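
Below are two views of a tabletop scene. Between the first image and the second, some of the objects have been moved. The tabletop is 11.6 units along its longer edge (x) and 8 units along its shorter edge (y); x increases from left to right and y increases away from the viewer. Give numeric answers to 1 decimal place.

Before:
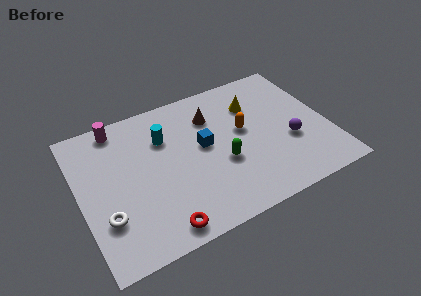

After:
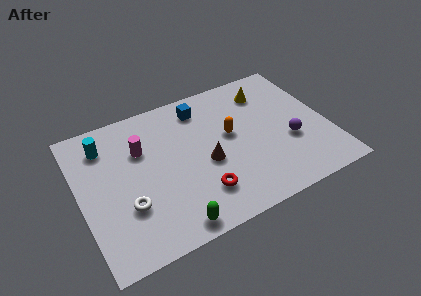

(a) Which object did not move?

the purple sphere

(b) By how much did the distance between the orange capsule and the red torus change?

-2.5

The distance was about 5.7 in the first image and 3.2 in the second, so they moved 2.5 units closer together.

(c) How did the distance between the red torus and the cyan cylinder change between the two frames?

+1.1

They were about 4.8 units apart before and 5.9 after — 1.1 units further apart.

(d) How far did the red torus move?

2.2

The red torus was near (3.3, 0.9) before and (5.3, 1.9) after, so it travelled √(2.0² + 1.0²) ≈ 2.2 units.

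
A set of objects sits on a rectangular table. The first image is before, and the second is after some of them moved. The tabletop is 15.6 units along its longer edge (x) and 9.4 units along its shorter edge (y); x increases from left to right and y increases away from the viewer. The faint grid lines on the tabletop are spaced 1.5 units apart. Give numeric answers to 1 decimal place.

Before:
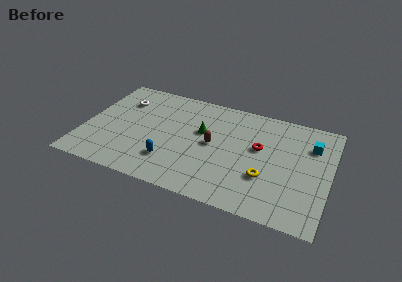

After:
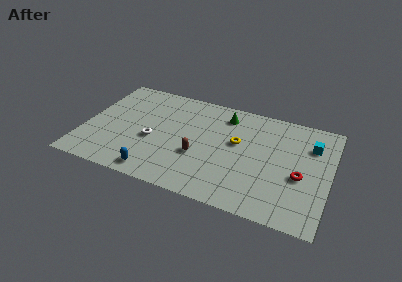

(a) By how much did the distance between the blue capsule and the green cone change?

+3.9

The distance was about 3.7 in the first image and 7.6 in the second, so they moved 3.9 units further apart.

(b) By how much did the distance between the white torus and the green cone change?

+0.3

Before: roughly 5.4 units apart; after: 5.7. That's 0.3 units further apart.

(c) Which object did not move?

the cyan cube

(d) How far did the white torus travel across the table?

3.8

The white torus was near (2.1, 6.9) before and (4.4, 3.9) after, so it travelled √(2.3² + 3.0²) ≈ 3.8 units.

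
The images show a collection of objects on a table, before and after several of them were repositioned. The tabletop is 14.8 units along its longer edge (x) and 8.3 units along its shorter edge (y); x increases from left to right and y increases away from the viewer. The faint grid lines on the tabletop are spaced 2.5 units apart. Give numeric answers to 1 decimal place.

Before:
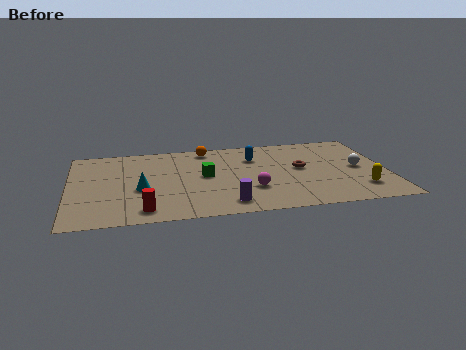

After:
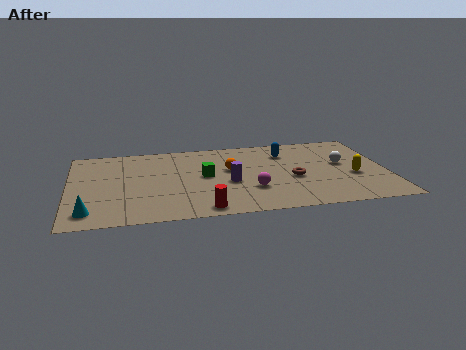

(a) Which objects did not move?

the magenta sphere and the green cube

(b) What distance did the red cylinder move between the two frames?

2.7

From (3.4, 1.2) to (6.1, 0.9), the red cylinder covered √(2.7² + 0.3²) ≈ 2.7 units.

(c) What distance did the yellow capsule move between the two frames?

1.4

From (13.4, 1.9) to (13.2, 3.3), the yellow capsule covered √(0.2² + 1.4²) ≈ 1.4 units.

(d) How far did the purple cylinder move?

2.2

The purple cylinder was near (7.2, 1.3) before and (7.4, 3.5) after, so it travelled √(0.2² + 2.2²) ≈ 2.2 units.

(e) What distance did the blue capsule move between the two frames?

1.5

From (8.7, 6.0) to (10.2, 6.3), the blue capsule covered √(1.5² + 0.3²) ≈ 1.5 units.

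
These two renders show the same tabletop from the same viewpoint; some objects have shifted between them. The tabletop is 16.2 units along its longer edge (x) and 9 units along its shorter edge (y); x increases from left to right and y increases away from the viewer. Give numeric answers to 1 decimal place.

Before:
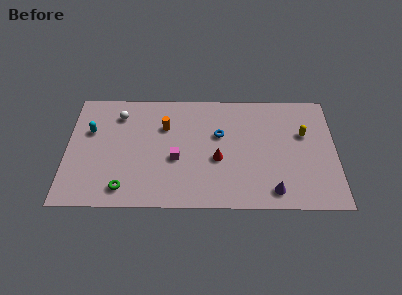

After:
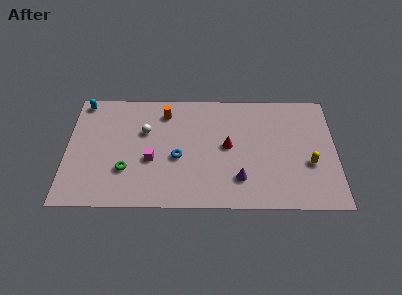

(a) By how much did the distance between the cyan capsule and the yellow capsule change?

+1.6

Before: roughly 12.9 units apart; after: 14.5. That's 1.6 units further apart.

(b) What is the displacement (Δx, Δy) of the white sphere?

(1.6, -1.3)

The white sphere was at about (3.1, 7.1) and moved to about (4.7, 5.8).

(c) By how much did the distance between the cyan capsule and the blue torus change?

-0.6

The distance was about 7.8 in the first image and 7.2 in the second, so they moved 0.6 units closer together.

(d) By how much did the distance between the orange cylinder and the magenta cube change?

+1.2

Before: roughly 2.6 units apart; after: 3.8. That's 1.2 units further apart.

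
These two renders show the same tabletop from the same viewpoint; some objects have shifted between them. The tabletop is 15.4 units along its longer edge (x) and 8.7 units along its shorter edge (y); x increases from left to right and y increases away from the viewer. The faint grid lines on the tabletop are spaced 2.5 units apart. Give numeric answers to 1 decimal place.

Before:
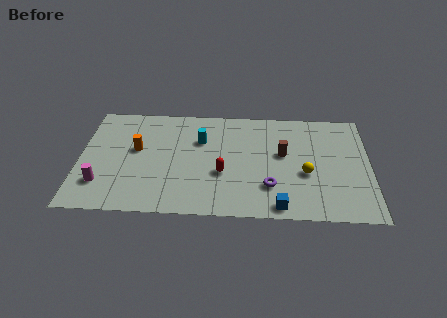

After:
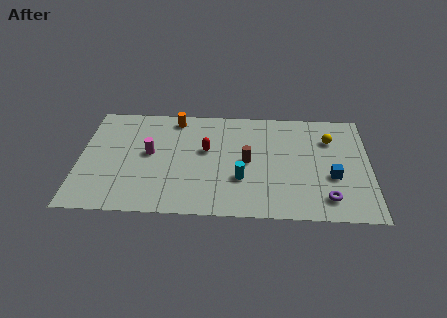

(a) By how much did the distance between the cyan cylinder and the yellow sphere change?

-0.3

The distance was about 6.1 in the first image and 5.8 in the second, so they moved 0.3 units closer together.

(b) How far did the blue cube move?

3.7

The blue cube moved from about (10.6, 0.9) to (13.4, 3.3), a distance of √(2.8² + 2.4²) ≈ 3.7.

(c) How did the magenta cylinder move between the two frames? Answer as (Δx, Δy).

(2.5, 2.5)

The magenta cylinder was at about (1.2, 2.2) and moved to about (3.7, 4.7).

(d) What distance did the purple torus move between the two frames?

3.1

The purple torus moved from about (10.1, 2.4) to (13.1, 1.6), a distance of √(3.0² + 0.8²) ≈ 3.1.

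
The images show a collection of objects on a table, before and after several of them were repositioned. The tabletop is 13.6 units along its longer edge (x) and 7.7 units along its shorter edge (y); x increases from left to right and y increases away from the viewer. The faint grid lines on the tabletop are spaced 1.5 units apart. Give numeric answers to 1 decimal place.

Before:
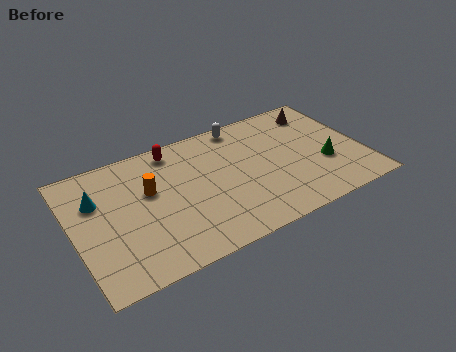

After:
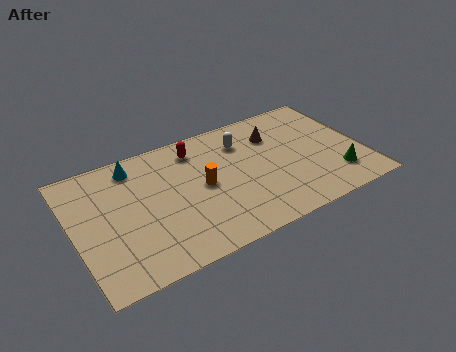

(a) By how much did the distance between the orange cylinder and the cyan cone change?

+1.4

They were about 2.5 units apart before and 3.9 after — 1.4 units further apart.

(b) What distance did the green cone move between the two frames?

1.1

From (11.7, 2.8) to (12.1, 1.8), the green cone covered √(0.4² + 1.0²) ≈ 1.1 units.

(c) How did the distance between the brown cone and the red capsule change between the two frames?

-3.2

The distance was about 7.0 in the first image and 3.8 in the second, so they moved 3.2 units closer together.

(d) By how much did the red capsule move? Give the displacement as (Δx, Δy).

(1.0, -0.4)

From the two frames, the red capsule sits at roughly (5.0, 6.7) before and (6.0, 6.3) after.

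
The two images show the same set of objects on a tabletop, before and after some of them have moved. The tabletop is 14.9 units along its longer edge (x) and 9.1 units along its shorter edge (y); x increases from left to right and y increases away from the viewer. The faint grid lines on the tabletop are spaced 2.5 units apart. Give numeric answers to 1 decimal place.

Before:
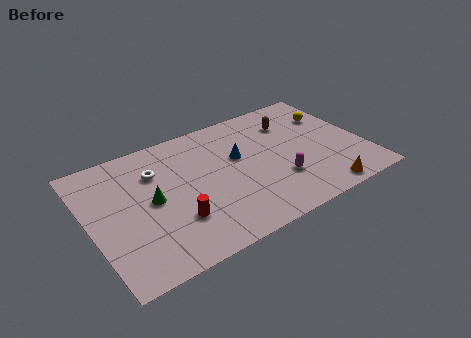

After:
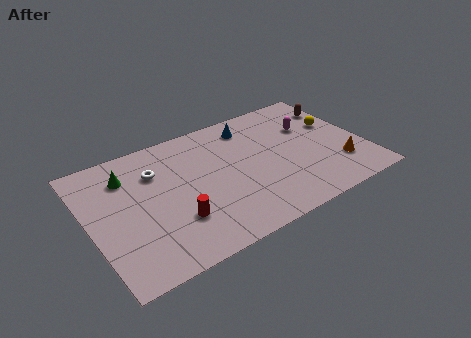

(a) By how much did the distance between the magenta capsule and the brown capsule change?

-2.2

The distance was about 4.2 in the first image and 2.0 in the second, so they moved 2.2 units closer together.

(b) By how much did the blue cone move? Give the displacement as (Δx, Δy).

(1.0, 2.0)

The blue cone was at about (8.2, 5.5) and moved to about (9.2, 7.5).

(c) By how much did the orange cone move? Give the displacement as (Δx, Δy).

(1.3, 1.5)

The orange cone started near (12.0, 0.9) and ended near (13.3, 2.4).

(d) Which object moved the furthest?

the magenta capsule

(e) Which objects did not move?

the white torus and the red cylinder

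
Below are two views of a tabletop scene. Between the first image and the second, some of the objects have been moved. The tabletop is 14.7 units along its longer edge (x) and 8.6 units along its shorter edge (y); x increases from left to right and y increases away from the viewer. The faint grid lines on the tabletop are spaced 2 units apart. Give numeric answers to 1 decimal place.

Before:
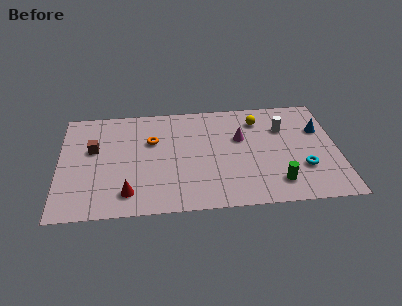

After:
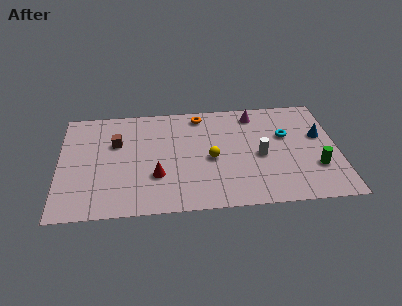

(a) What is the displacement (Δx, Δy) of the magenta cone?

(0.8, 1.9)

From the two frames, the magenta cone sits at roughly (9.6, 5.4) before and (10.4, 7.3) after.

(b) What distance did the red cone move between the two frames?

1.9

The red cone was near (3.6, 1.6) before and (5.1, 2.8) after, so it travelled √(1.5² + 1.2²) ≈ 1.9 units.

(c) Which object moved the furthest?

the yellow sphere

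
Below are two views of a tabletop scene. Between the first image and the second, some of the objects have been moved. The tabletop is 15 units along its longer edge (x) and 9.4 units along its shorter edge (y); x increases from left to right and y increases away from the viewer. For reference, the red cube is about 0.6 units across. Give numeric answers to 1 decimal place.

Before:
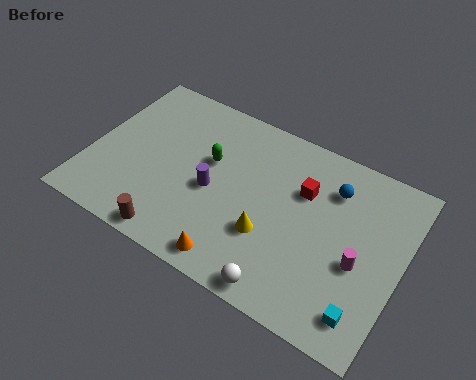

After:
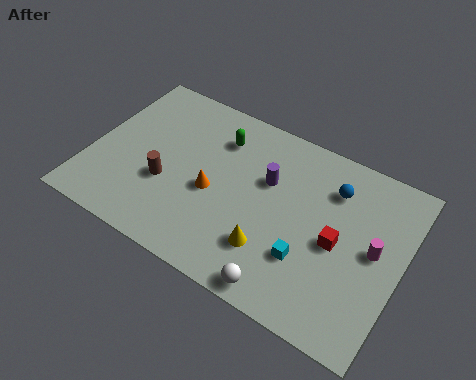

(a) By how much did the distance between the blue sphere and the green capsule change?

-0.4

The distance was about 6.0 in the first image and 5.6 in the second, so they moved 0.4 units closer together.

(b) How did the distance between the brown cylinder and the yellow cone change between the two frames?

+0.6

Before: roughly 4.8 units apart; after: 5.4. That's 0.6 units further apart.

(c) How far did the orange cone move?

3.4

The orange cone was near (7.6, 1.1) before and (6.0, 4.1) after, so it travelled √(1.6² + 3.0²) ≈ 3.4 units.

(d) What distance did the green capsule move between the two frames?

1.5

The green capsule moved from about (5.6, 5.7) to (5.8, 7.2), a distance of √(0.2² + 1.5²) ≈ 1.5.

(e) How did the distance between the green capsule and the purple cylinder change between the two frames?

+1.3

Before: roughly 1.6 units apart; after: 2.9. That's 1.3 units further apart.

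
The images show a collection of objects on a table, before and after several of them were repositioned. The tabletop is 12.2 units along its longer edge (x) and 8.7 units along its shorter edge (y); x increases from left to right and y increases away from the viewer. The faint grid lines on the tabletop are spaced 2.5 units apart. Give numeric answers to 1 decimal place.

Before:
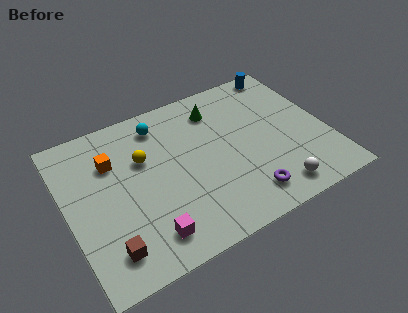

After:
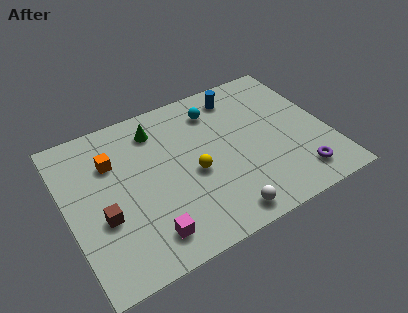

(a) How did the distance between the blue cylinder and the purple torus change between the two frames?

-1.0

The distance was about 7.1 in the first image and 6.1 in the second, so they moved 1.0 units closer together.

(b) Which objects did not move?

the orange cube and the magenta cube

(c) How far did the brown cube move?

1.7

The brown cube was near (1.5, 1.6) before and (1.5, 3.3) after, so it travelled √(0.0² + 1.7²) ≈ 1.7 units.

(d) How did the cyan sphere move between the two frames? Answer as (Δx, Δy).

(2.6, -0.3)

From the two frames, the cyan sphere sits at roughly (4.7, 7.2) before and (7.3, 6.9) after.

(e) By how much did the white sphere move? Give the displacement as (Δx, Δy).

(-2.5, -0.2)

From the two frames, the white sphere sits at roughly (9.2, 1.2) before and (6.7, 1.0) after.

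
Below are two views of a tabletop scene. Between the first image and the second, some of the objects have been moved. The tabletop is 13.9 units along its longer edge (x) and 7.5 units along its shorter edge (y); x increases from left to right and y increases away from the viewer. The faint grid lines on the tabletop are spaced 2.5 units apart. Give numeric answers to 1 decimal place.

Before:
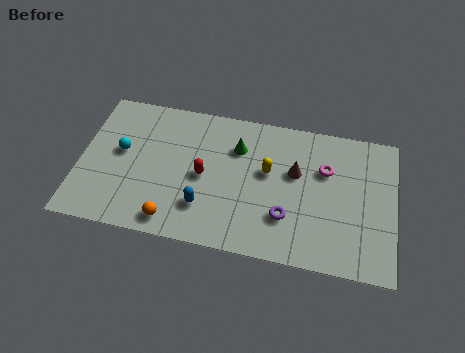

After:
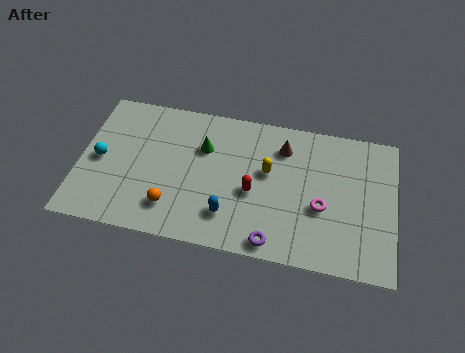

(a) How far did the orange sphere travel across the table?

0.7

The orange sphere moved from about (4.3, 1.0) to (4.2, 1.7), a distance of √(0.1² + 0.7²) ≈ 0.7.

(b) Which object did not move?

the yellow capsule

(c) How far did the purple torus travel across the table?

1.5

The purple torus was near (9.2, 2.2) before and (8.7, 0.8) after, so it travelled √(0.5² + 1.4²) ≈ 1.5 units.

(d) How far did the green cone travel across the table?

1.5

The green cone was near (6.9, 5.4) before and (5.4, 5.1) after, so it travelled √(1.5² + 0.3²) ≈ 1.5 units.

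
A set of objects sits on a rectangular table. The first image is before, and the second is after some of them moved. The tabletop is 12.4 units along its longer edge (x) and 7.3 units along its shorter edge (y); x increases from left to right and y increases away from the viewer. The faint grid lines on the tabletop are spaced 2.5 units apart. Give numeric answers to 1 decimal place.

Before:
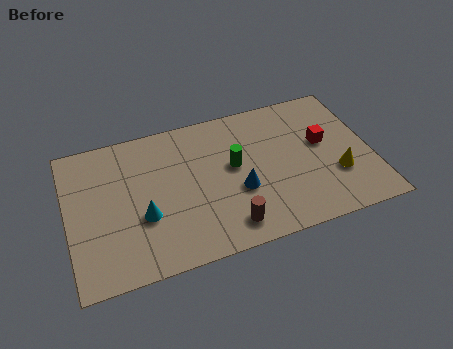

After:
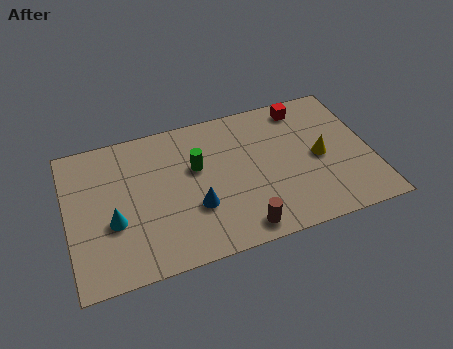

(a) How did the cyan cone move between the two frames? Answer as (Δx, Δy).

(-1.2, 0.1)

From the two frames, the cyan cone sits at roughly (3.0, 2.7) before and (1.8, 2.8) after.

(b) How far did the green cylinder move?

1.6

The green cylinder moved from about (6.8, 4.1) to (5.3, 4.5), a distance of √(1.5² + 0.4²) ≈ 1.6.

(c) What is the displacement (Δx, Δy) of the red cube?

(-0.6, 2.1)

The red cube started near (10.5, 4.2) and ended near (9.9, 6.3).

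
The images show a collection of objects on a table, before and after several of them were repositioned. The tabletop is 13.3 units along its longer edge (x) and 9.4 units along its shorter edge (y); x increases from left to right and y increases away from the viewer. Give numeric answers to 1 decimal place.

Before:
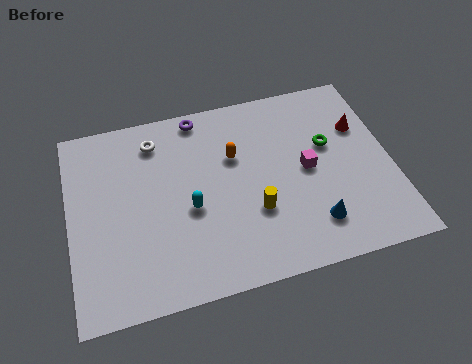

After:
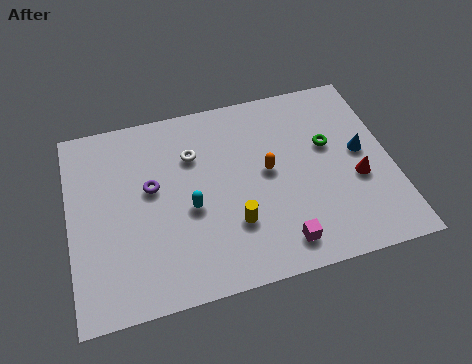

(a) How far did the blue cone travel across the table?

3.8

From (9.8, 2.0) to (12.1, 5.0), the blue cone covered √(2.3² + 3.0²) ≈ 3.8 units.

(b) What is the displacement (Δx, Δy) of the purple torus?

(-2.2, -3.1)

From the two frames, the purple torus sits at roughly (5.6, 8.5) before and (3.4, 5.4) after.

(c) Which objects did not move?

the cyan capsule and the green torus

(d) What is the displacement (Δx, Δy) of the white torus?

(1.5, -1.1)

The white torus started near (3.7, 7.7) and ended near (5.2, 6.6).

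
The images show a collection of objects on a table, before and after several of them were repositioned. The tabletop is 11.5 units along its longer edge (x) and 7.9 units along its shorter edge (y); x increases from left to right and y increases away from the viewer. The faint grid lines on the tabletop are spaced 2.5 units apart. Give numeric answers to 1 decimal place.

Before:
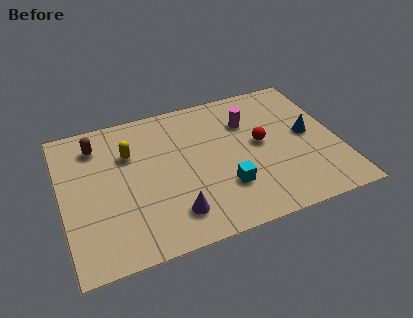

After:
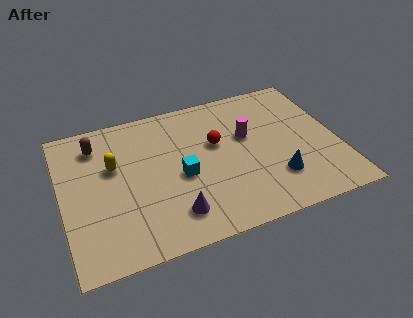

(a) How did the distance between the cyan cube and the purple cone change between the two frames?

-0.3

They were about 2.3 units apart before and 2.0 after — 0.3 units closer together.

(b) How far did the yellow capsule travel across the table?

0.9

From (2.9, 5.4) to (2.2, 4.9), the yellow capsule covered √(0.7² + 0.5²) ≈ 0.9 units.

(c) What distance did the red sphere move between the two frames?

1.9

The red sphere was near (8.3, 4.2) before and (6.5, 4.8) after, so it travelled √(1.8² + 0.6²) ≈ 1.9 units.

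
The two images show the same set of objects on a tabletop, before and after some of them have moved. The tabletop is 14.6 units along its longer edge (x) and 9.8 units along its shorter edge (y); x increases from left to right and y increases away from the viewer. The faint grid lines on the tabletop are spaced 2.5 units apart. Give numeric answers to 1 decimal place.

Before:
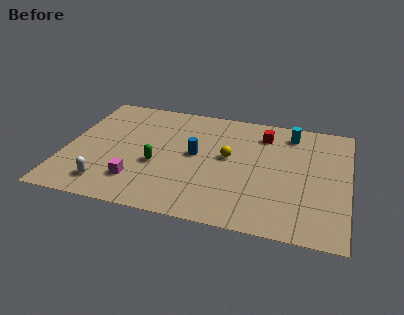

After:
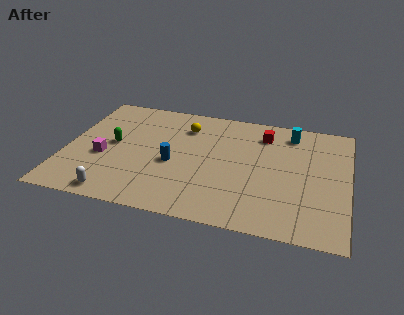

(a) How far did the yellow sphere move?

3.2

The yellow sphere moved from about (8.4, 5.4) to (6.0, 7.5), a distance of √(2.4² + 2.1²) ≈ 3.2.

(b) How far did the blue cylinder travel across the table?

1.5

The blue cylinder moved from about (6.7, 5.2) to (5.6, 4.2), a distance of √(1.1² + 1.0²) ≈ 1.5.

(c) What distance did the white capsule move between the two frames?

0.9

The white capsule moved from about (2.4, 1.7) to (2.9, 1.0), a distance of √(0.5² + 0.7²) ≈ 0.9.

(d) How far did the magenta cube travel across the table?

2.5

The magenta cube was near (3.9, 2.3) before and (2.0, 3.9) after, so it travelled √(1.9² + 1.6²) ≈ 2.5 units.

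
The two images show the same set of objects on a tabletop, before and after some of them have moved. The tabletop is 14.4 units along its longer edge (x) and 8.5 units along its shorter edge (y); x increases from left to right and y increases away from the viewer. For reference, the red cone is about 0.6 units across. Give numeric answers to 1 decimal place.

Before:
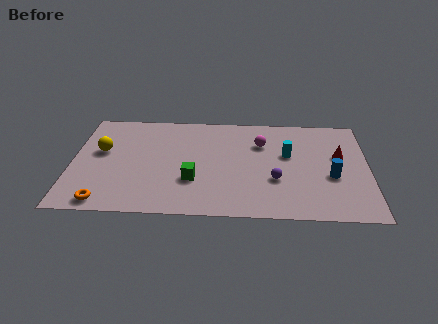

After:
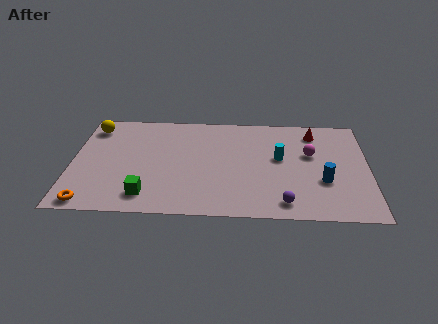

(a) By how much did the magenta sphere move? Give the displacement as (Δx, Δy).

(2.4, -0.8)

The magenta sphere was at about (9.2, 6.0) and moved to about (11.6, 5.2).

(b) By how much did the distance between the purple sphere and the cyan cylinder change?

+1.4

Before: roughly 2.2 units apart; after: 3.6. That's 1.4 units further apart.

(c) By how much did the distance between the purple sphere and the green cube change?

+2.6

The distance was about 4.0 in the first image and 6.6 in the second, so they moved 2.6 units further apart.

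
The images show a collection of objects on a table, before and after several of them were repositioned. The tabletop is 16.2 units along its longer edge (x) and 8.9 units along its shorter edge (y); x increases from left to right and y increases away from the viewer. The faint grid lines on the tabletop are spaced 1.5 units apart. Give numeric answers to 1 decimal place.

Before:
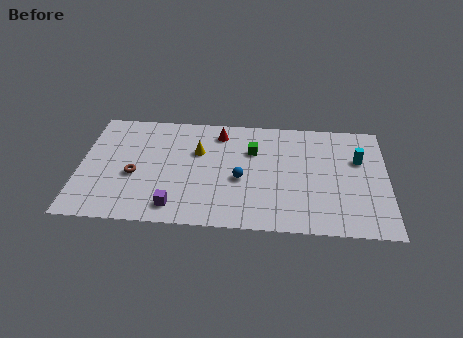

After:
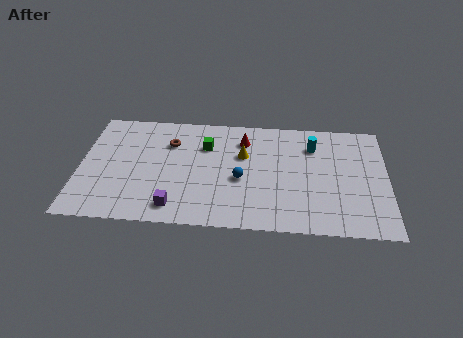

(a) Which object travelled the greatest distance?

the brown torus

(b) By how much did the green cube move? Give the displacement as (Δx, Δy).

(-2.5, 0.2)

The green cube was at about (9.1, 6.1) and moved to about (6.6, 6.3).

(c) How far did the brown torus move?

3.2

The brown torus moved from about (2.9, 3.7) to (4.7, 6.4), a distance of √(1.8² + 2.7²) ≈ 3.2.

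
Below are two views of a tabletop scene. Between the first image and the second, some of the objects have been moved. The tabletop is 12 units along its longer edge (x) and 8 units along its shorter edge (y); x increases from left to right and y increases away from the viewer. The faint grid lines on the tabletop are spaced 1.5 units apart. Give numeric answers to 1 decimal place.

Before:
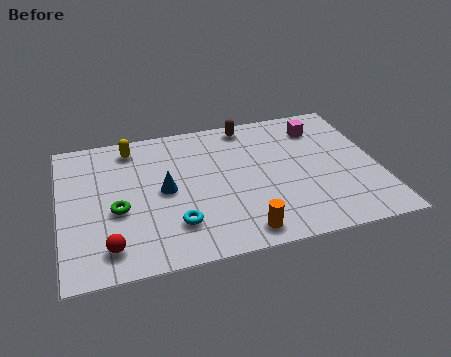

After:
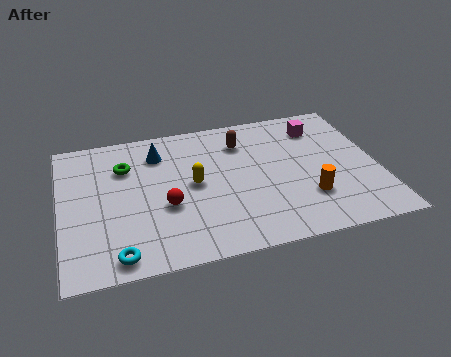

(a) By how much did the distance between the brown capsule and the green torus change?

-1.9

The distance was about 6.4 in the first image and 4.5 in the second, so they moved 1.9 units closer together.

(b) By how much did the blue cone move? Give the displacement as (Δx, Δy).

(-0.1, 2.2)

From the two frames, the blue cone sits at roughly (3.9, 4.0) before and (3.8, 6.2) after.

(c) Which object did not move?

the magenta cube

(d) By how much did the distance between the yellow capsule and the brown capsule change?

-1.7

They were about 4.5 units apart before and 2.8 after — 1.7 units closer together.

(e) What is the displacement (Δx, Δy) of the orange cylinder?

(2.6, 1.3)

The orange cylinder started near (6.6, 1.0) and ended near (9.2, 2.3).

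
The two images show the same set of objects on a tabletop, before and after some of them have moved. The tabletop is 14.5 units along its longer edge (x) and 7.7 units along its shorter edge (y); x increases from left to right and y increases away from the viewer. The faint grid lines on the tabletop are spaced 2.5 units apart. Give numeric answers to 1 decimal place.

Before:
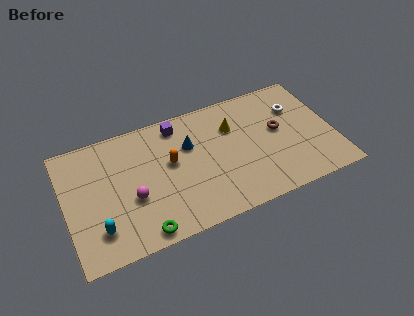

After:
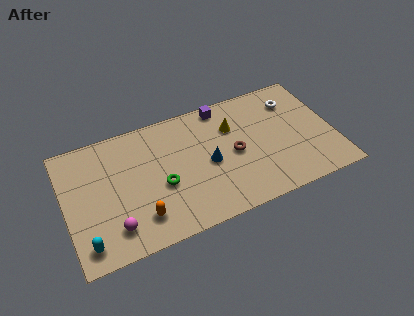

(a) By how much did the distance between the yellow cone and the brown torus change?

-0.9

The distance was about 2.6 in the first image and 1.7 in the second, so they moved 0.9 units closer together.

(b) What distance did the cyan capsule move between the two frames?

0.9

The cyan capsule moved from about (1.6, 1.8) to (0.9, 1.2), a distance of √(0.7² + 0.6²) ≈ 0.9.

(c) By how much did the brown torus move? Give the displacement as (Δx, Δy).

(-2.5, -0.6)

The brown torus started near (11.6, 4.3) and ended near (9.1, 3.7).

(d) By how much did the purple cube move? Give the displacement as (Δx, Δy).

(2.5, 0.3)

From the two frames, the purple cube sits at roughly (6.3, 6.6) before and (8.8, 6.9) after.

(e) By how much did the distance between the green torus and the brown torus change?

-4.5

Before: roughly 8.5 units apart; after: 4.0. That's 4.5 units closer together.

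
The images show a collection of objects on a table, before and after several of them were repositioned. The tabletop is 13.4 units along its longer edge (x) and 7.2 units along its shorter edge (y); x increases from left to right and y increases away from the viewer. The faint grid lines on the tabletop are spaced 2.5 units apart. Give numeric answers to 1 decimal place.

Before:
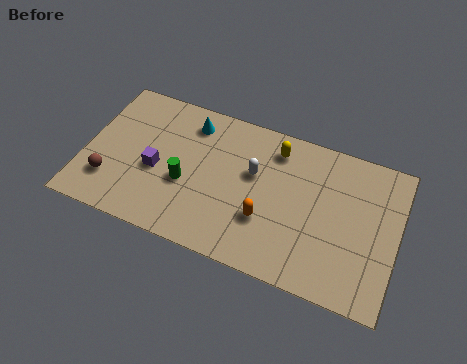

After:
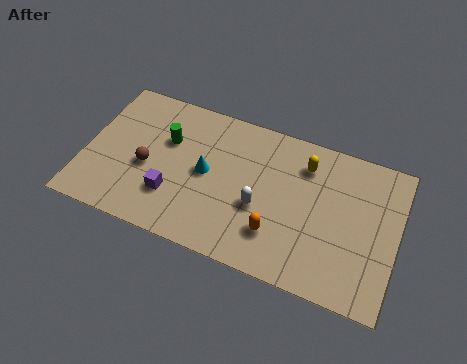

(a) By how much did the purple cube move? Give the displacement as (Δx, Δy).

(0.8, -1.0)

From the two frames, the purple cube sits at roughly (3.1, 3.1) before and (3.9, 2.1) after.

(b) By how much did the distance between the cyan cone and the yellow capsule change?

+0.8

Before: roughly 3.7 units apart; after: 4.5. That's 0.8 units further apart.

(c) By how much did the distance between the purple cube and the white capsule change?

-0.5

The distance was about 4.3 in the first image and 3.8 in the second, so they moved 0.5 units closer together.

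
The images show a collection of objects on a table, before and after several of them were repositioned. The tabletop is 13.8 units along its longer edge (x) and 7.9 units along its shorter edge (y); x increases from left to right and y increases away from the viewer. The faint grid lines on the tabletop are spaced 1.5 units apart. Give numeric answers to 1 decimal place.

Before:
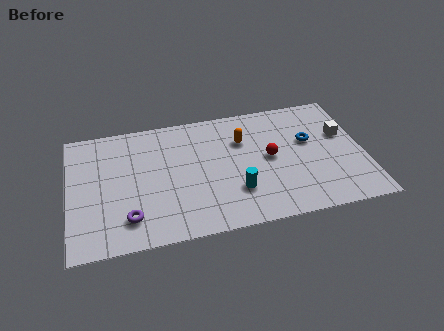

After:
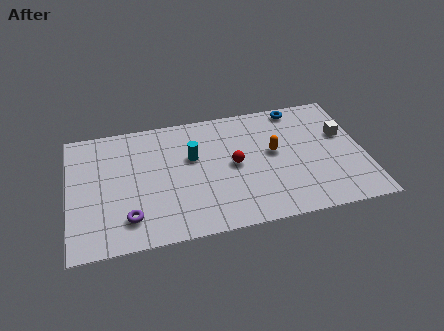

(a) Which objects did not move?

the purple torus and the white cube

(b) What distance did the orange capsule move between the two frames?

1.8

The orange capsule was near (8.2, 5.5) before and (9.6, 4.4) after, so it travelled √(1.4² + 1.1²) ≈ 1.8 units.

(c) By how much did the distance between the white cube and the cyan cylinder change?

+1.3

They were about 5.8 units apart before and 7.1 after — 1.3 units further apart.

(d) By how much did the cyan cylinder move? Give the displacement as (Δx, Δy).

(-1.9, 2.6)

From the two frames, the cyan cylinder sits at roughly (7.7, 2.3) before and (5.8, 4.9) after.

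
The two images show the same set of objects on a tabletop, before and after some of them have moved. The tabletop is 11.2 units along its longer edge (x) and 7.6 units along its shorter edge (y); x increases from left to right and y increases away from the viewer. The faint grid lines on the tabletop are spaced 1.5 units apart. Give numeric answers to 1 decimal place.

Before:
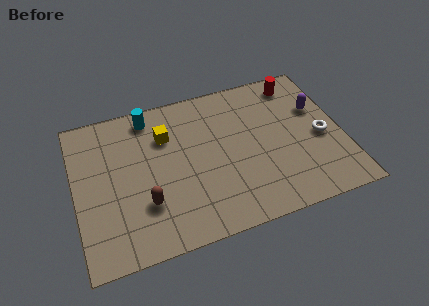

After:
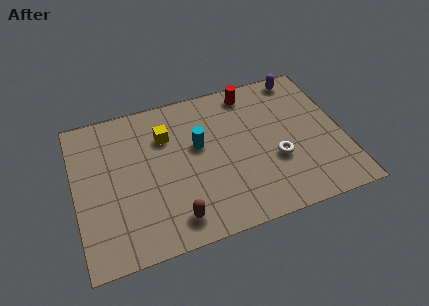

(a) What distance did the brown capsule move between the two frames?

1.6

From (2.8, 2.3) to (3.9, 1.2), the brown capsule covered √(1.1² + 1.1²) ≈ 1.6 units.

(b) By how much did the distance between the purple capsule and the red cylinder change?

+0.5

They were about 1.7 units apart before and 2.2 after — 0.5 units further apart.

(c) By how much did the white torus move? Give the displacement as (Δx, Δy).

(-2.0, -0.6)

The white torus started near (10.3, 3.4) and ended near (8.3, 2.8).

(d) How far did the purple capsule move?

2.0

The purple capsule was near (10.3, 4.9) before and (9.8, 6.8) after, so it travelled √(0.5² + 1.9²) ≈ 2.0 units.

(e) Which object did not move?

the yellow cube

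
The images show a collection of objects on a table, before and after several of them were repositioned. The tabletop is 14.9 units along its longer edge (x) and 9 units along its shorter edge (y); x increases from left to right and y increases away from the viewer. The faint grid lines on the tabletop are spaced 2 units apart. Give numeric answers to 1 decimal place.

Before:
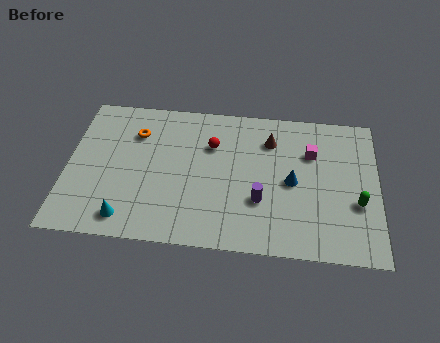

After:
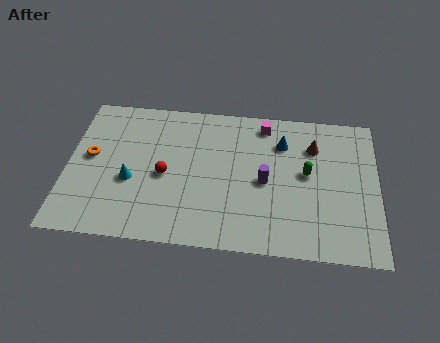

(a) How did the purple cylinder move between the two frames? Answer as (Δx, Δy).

(0.2, 1.2)

The purple cylinder was at about (9.3, 3.0) and moved to about (9.5, 4.2).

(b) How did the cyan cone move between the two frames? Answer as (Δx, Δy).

(0.1, 2.3)

The cyan cone started near (3.0, 1.3) and ended near (3.1, 3.6).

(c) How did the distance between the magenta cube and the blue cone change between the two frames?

-0.7

They were about 2.1 units apart before and 1.4 after — 0.7 units closer together.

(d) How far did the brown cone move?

2.1

From (9.7, 6.8) to (11.8, 6.6), the brown cone covered √(2.1² + 0.2²) ≈ 2.1 units.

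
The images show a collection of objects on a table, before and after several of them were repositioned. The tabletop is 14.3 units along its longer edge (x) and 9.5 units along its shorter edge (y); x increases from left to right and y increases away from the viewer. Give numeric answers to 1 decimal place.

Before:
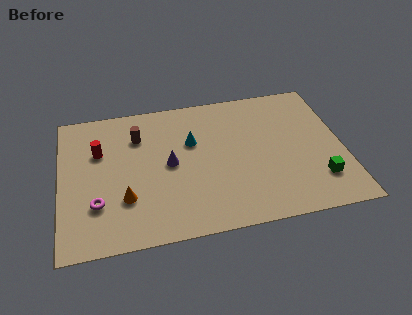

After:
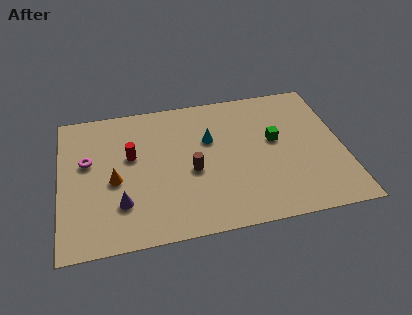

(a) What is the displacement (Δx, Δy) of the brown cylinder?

(2.6, -2.9)

The brown cylinder was at about (4.0, 7.0) and moved to about (6.6, 4.1).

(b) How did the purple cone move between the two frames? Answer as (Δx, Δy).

(-2.5, -2.2)

The purple cone started near (5.5, 4.8) and ended near (3.0, 2.6).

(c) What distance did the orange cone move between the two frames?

1.4

The orange cone moved from about (3.2, 2.9) to (2.7, 4.2), a distance of √(0.5² + 1.3²) ≈ 1.4.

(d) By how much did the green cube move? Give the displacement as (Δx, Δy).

(-2.0, 3.1)

The green cube started near (12.9, 2.3) and ended near (10.9, 5.4).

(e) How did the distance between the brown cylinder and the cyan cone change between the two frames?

-0.6

They were about 2.8 units apart before and 2.2 after — 0.6 units closer together.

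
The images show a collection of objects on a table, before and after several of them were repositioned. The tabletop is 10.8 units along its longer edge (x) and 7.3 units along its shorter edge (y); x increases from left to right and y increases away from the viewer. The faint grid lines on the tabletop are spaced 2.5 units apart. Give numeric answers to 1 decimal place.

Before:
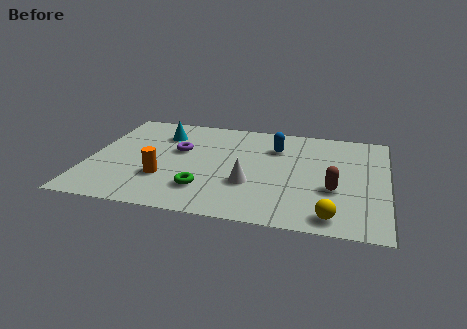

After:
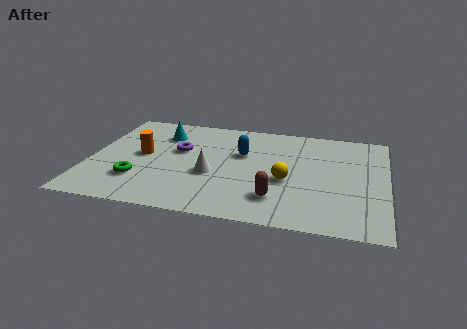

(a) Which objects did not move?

the purple torus and the cyan cone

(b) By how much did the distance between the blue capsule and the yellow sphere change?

-2.6

They were about 4.9 units apart before and 2.3 after — 2.6 units closer together.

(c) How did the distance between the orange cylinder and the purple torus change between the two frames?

-0.7

The distance was about 2.1 in the first image and 1.4 in the second, so they moved 0.7 units closer together.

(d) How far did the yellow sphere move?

2.7

The yellow sphere moved from about (8.9, 0.9) to (7.2, 3.0), a distance of √(1.7² + 2.1²) ≈ 2.7.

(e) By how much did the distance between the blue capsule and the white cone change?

-0.9

They were about 2.9 units apart before and 2.0 after — 0.9 units closer together.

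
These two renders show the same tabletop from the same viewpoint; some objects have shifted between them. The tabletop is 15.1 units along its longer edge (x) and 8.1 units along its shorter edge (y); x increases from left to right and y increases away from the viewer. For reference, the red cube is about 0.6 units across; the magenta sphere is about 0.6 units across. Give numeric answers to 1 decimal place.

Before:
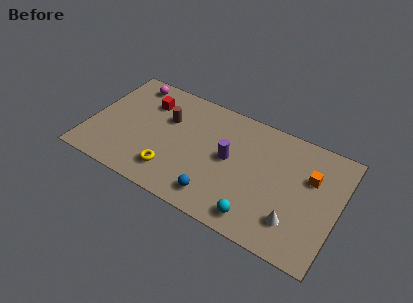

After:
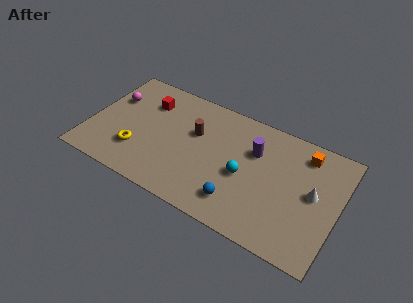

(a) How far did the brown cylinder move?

1.8

The brown cylinder moved from about (4.5, 5.3) to (6.3, 5.1), a distance of √(1.8² + 0.2²) ≈ 1.8.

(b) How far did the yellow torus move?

2.3

From (5.3, 1.8) to (3.1, 2.3), the yellow torus covered √(2.2² + 0.5²) ≈ 2.3 units.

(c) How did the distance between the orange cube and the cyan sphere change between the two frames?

-0.4

The distance was about 4.9 in the first image and 4.5 in the second, so they moved 0.4 units closer together.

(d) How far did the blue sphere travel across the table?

1.3

From (8.1, 1.4) to (9.4, 1.7), the blue sphere covered √(1.3² + 0.3²) ≈ 1.3 units.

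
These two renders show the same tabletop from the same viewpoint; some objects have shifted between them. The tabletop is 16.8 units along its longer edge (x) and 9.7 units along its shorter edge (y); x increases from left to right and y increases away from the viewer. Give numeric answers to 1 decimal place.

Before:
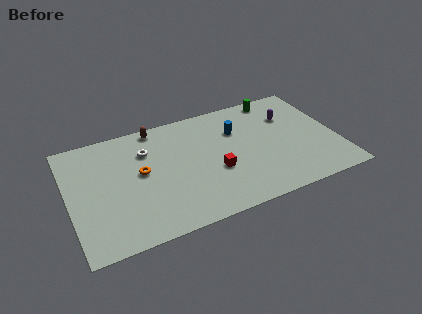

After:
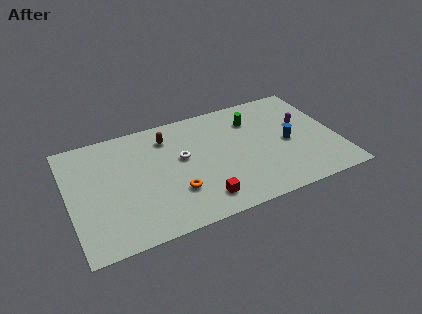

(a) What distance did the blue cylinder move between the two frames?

3.7

The blue cylinder was near (10.7, 6.7) before and (13.7, 4.5) after, so it travelled √(3.0² + 2.2²) ≈ 3.7 units.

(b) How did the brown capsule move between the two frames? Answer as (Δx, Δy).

(0.6, -1.1)

The brown capsule started near (5.8, 8.8) and ended near (6.4, 7.7).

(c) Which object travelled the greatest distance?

the blue cylinder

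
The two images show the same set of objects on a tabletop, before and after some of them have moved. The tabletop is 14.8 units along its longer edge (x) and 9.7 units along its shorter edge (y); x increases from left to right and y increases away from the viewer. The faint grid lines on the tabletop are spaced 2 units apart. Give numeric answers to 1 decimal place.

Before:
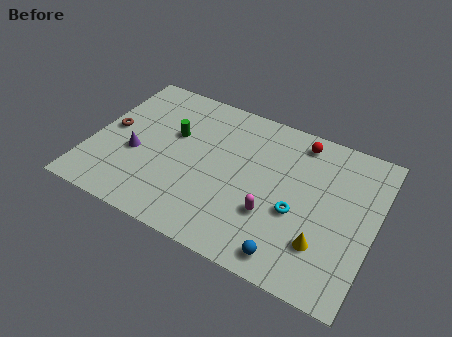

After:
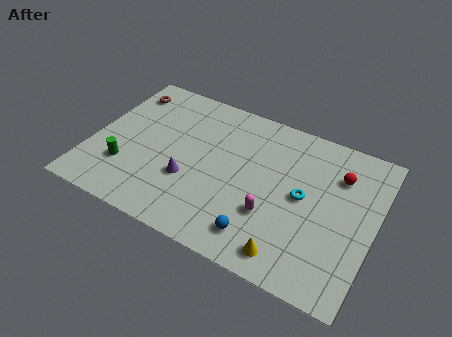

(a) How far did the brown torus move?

2.9

From (0.9, 5.0) to (1.1, 7.9), the brown torus covered √(0.2² + 2.9²) ≈ 2.9 units.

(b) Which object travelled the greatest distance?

the green cylinder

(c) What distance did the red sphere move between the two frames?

2.6

The red sphere was near (10.5, 8.4) before and (12.7, 7.1) after, so it travelled √(2.2² + 1.3²) ≈ 2.6 units.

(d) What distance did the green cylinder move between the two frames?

3.8

From (4.1, 6.0) to (2.0, 2.8), the green cylinder covered √(2.1² + 3.2²) ≈ 3.8 units.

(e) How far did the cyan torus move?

1.1

The cyan torus was near (10.9, 3.9) before and (11.1, 5.0) after, so it travelled √(0.2² + 1.1²) ≈ 1.1 units.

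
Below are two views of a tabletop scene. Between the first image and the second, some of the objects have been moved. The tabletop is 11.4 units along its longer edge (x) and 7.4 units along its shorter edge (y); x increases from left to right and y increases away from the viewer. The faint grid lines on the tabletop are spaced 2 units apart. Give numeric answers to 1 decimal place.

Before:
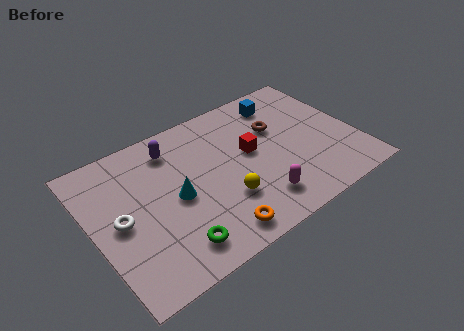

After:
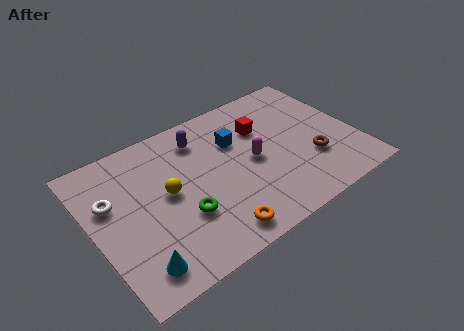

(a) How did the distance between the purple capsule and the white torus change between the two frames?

+0.7

They were about 3.6 units apart before and 4.3 after — 0.7 units further apart.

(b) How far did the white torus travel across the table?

1.1

The white torus moved from about (1.1, 3.6) to (0.9, 4.7), a distance of √(0.2² + 1.1²) ≈ 1.1.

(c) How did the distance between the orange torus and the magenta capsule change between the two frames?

+1.3

Before: roughly 2.1 units apart; after: 3.4. That's 1.3 units further apart.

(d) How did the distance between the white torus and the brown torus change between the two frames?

+1.5

They were about 7.2 units apart before and 8.7 after — 1.5 units further apart.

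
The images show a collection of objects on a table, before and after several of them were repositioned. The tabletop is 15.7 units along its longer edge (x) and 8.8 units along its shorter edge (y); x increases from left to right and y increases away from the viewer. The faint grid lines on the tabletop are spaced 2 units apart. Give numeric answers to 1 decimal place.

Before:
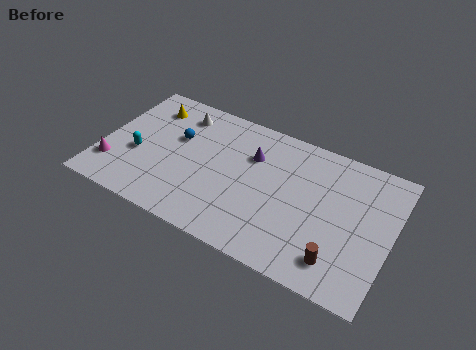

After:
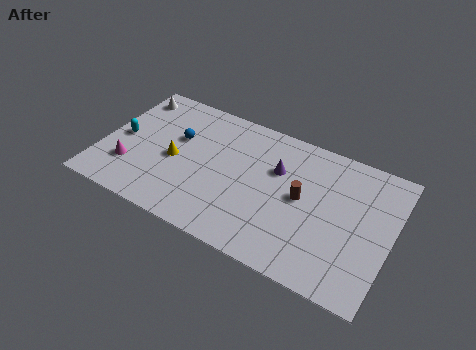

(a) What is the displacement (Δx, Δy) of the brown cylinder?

(-2.3, 2.9)

The brown cylinder started near (13.2, 1.7) and ended near (10.9, 4.6).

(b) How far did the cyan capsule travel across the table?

1.3

The cyan capsule was near (2.0, 3.5) before and (1.0, 4.3) after, so it travelled √(1.0² + 0.8²) ≈ 1.3 units.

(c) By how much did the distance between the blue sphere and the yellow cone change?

-0.8

They were about 2.3 units apart before and 1.5 after — 0.8 units closer together.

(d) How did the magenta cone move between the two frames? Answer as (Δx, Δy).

(0.9, 0.3)

From the two frames, the magenta cone sits at roughly (0.8, 2.2) before and (1.7, 2.5) after.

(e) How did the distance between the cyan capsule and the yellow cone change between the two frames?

-0.5

They were about 3.5 units apart before and 3.0 after — 0.5 units closer together.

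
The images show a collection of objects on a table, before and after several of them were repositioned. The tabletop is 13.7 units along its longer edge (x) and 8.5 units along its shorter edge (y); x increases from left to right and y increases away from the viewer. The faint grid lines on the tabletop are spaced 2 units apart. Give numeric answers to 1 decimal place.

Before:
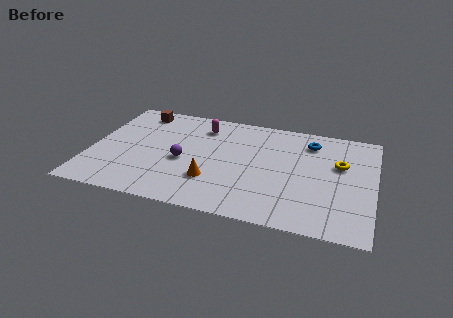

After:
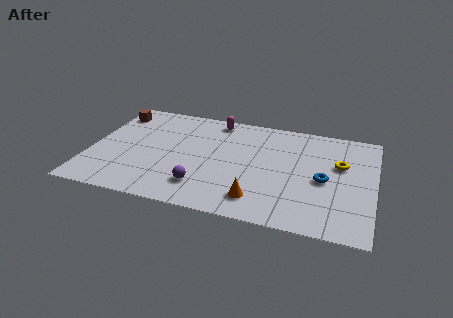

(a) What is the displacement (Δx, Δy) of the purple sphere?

(1.1, -1.8)

From the two frames, the purple sphere sits at roughly (4.5, 3.7) before and (5.6, 1.9) after.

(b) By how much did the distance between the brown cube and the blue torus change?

+2.4

Before: roughly 8.5 units apart; after: 10.9. That's 2.4 units further apart.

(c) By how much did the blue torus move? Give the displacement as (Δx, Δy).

(0.8, -2.9)

The blue torus was at about (10.5, 6.8) and moved to about (11.3, 3.9).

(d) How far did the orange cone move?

2.5

The orange cone was near (6.0, 2.5) before and (8.3, 1.6) after, so it travelled √(2.3² + 0.9²) ≈ 2.5 units.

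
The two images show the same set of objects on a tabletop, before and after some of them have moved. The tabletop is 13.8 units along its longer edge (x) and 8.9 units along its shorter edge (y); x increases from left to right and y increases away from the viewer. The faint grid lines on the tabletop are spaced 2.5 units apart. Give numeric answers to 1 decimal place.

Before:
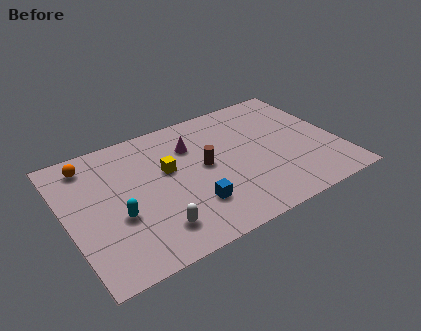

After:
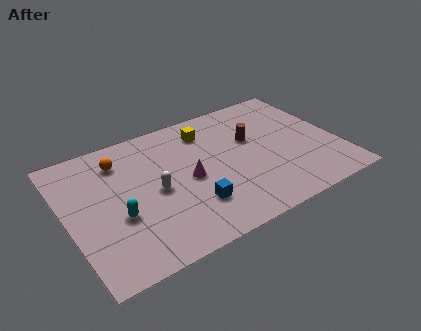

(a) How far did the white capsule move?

2.4

The white capsule was near (4.0, 1.8) before and (4.4, 4.2) after, so it travelled √(0.4² + 2.4²) ≈ 2.4 units.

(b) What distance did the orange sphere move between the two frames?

1.6

The orange sphere moved from about (1.5, 7.5) to (3.0, 7.0), a distance of √(1.5² + 0.5²) ≈ 1.6.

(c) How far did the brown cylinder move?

2.7

The brown cylinder moved from about (7.0, 4.7) to (9.6, 5.5), a distance of √(2.6² + 0.8²) ≈ 2.7.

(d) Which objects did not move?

the blue cube and the cyan capsule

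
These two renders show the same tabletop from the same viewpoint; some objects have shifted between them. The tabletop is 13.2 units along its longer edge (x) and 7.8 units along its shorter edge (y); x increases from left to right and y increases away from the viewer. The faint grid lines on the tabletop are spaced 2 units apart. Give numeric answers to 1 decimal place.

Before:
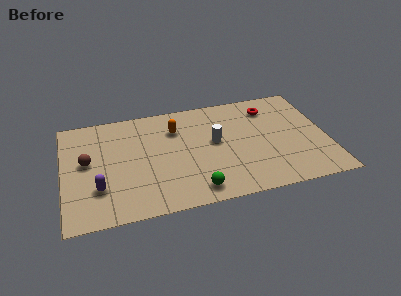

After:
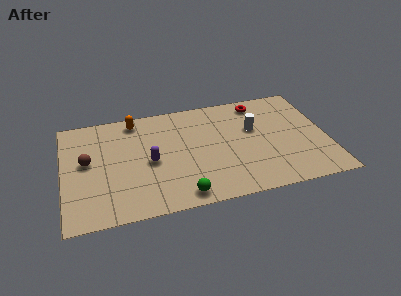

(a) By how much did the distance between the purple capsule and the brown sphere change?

+1.1

Before: roughly 2.1 units apart; after: 3.2. That's 1.1 units further apart.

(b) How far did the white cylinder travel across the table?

2.1

From (7.6, 4.3) to (9.6, 4.8), the white cylinder covered √(2.0² + 0.5²) ≈ 2.1 units.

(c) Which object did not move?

the brown sphere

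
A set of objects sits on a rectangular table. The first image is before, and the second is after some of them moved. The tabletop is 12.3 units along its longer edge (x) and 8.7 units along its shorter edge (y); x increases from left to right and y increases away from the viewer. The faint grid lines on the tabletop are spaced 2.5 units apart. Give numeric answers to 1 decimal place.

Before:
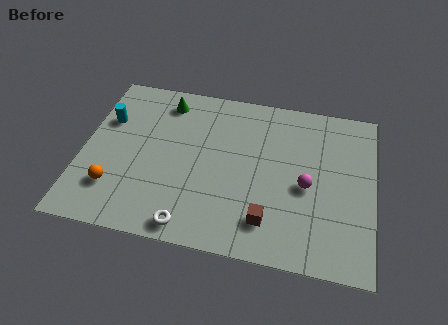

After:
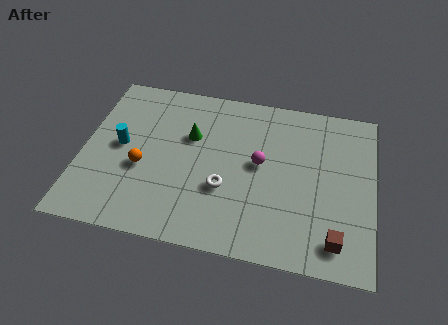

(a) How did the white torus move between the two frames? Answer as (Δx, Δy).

(1.3, 2.2)

The white torus was at about (4.8, 0.9) and moved to about (6.1, 3.1).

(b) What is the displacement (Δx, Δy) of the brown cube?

(2.8, -0.4)

From the two frames, the brown cube sits at roughly (8.0, 1.8) before and (10.8, 1.4) after.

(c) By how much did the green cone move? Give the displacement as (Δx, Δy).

(1.2, -1.7)

The green cone started near (3.3, 7.3) and ended near (4.5, 5.6).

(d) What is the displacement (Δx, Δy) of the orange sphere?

(1.1, 1.3)

The orange sphere was at about (1.5, 2.2) and moved to about (2.6, 3.5).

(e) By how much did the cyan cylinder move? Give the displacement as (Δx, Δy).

(0.7, -1.3)

The cyan cylinder was at about (0.9, 5.8) and moved to about (1.6, 4.5).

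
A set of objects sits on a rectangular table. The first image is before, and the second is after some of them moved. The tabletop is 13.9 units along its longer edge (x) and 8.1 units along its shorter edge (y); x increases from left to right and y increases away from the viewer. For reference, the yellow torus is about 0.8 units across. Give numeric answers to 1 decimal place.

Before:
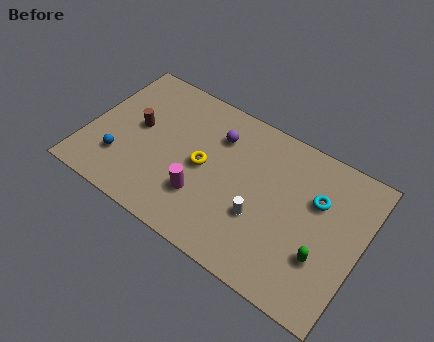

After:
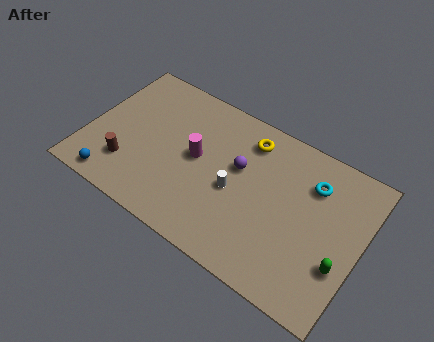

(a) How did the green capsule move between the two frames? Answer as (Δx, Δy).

(0.9, 0.1)

From the two frames, the green capsule sits at roughly (12.2, 2.6) before and (13.1, 2.7) after.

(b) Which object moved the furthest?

the yellow torus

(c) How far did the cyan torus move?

0.8

From (11.5, 5.3) to (11.2, 6.0), the cyan torus covered √(0.3² + 0.7²) ≈ 0.8 units.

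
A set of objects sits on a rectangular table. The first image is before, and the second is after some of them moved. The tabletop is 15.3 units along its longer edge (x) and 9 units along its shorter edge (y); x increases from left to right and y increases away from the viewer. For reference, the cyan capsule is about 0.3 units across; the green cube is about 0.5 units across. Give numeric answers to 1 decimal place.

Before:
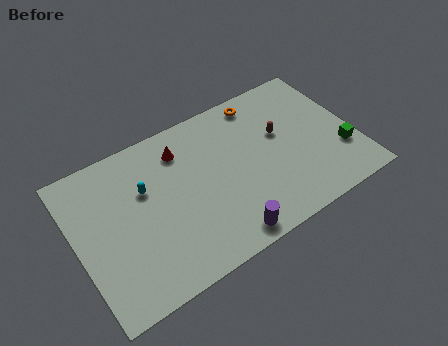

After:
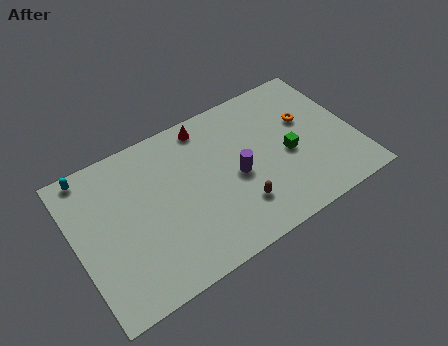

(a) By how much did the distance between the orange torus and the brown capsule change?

+2.9

The distance was about 2.6 in the first image and 5.5 in the second, so they moved 2.9 units further apart.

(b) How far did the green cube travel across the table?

3.0

The green cube moved from about (14.4, 2.8) to (11.6, 4.0), a distance of √(2.8² + 1.2²) ≈ 3.0.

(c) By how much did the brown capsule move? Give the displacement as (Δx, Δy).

(-2.9, -3.1)

The brown capsule started near (11.4, 5.4) and ended near (8.5, 2.3).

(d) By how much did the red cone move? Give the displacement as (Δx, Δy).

(1.5, 0.8)

The red cone started near (6.1, 7.1) and ended near (7.6, 7.9).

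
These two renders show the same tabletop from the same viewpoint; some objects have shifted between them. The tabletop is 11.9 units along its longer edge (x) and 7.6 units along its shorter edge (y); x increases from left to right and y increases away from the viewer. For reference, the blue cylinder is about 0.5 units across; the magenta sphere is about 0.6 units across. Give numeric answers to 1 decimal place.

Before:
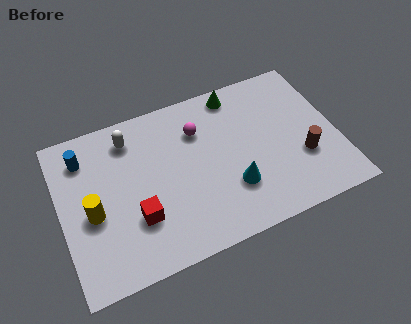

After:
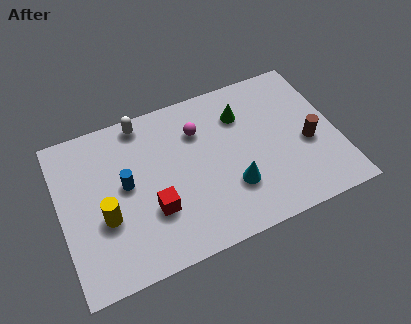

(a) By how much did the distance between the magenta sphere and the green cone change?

-0.3

They were about 2.2 units apart before and 1.9 after — 0.3 units closer together.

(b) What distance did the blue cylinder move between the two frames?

2.5

The blue cylinder was near (1.2, 6.0) before and (2.8, 4.1) after, so it travelled √(1.6² + 1.9²) ≈ 2.5 units.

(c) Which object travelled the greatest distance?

the blue cylinder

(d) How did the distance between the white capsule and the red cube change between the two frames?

+0.5

Before: roughly 3.8 units apart; after: 4.3. That's 0.5 units further apart.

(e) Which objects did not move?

the magenta sphere and the cyan cone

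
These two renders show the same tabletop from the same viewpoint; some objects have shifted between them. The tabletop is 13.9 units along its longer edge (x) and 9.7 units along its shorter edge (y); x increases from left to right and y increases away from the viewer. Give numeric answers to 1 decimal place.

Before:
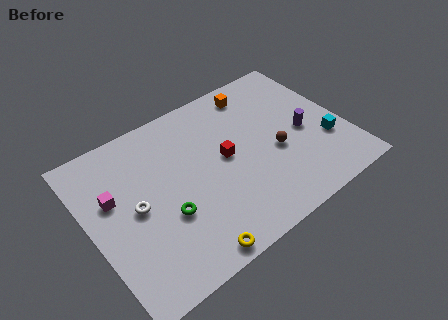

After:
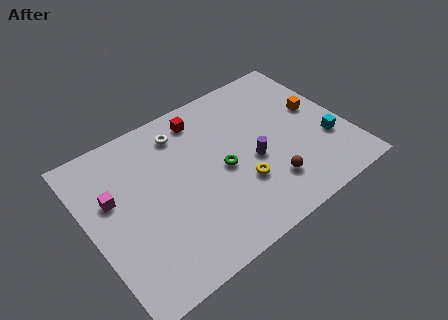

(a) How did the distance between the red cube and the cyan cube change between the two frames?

+2.2

Before: roughly 5.6 units apart; after: 7.8. That's 2.2 units further apart.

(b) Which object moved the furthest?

the white torus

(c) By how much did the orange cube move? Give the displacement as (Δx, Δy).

(2.8, -2.8)

The orange cube was at about (9.8, 8.3) and moved to about (12.6, 5.5).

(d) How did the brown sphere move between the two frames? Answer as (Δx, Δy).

(-0.8, -1.7)

The brown sphere started near (10.0, 4.0) and ended near (9.2, 2.3).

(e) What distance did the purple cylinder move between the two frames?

3.0

The purple cylinder was near (11.7, 4.4) before and (8.7, 4.1) after, so it travelled √(3.0² + 0.3²) ≈ 3.0 units.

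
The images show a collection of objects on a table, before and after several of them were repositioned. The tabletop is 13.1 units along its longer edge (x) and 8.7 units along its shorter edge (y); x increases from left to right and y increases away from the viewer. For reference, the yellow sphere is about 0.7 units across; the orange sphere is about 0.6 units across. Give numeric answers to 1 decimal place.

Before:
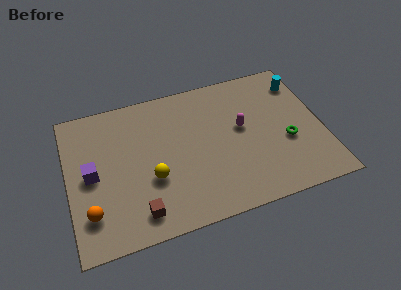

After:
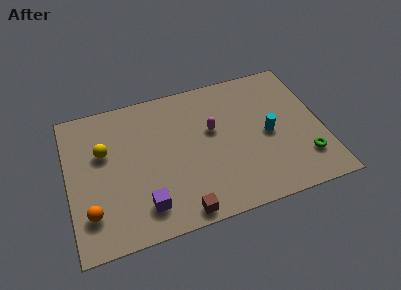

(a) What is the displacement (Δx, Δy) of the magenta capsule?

(-1.5, 0.3)

The magenta capsule started near (9.0, 4.9) and ended near (7.5, 5.2).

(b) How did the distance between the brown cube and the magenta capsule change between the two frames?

-1.8

They were about 6.6 units apart before and 4.8 after — 1.8 units closer together.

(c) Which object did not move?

the orange sphere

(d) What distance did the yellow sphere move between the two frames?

3.3

The yellow sphere was near (4.2, 3.2) before and (1.9, 5.5) after, so it travelled √(2.3² + 2.3²) ≈ 3.3 units.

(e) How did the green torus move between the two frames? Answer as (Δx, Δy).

(0.8, -1.3)

The green torus was at about (11.2, 3.4) and moved to about (12.0, 2.1).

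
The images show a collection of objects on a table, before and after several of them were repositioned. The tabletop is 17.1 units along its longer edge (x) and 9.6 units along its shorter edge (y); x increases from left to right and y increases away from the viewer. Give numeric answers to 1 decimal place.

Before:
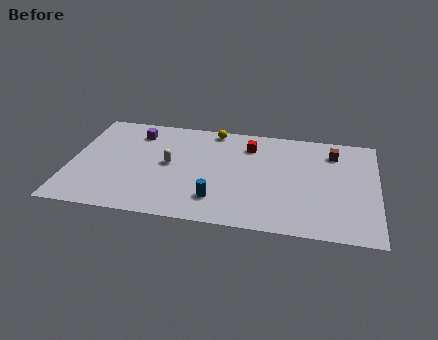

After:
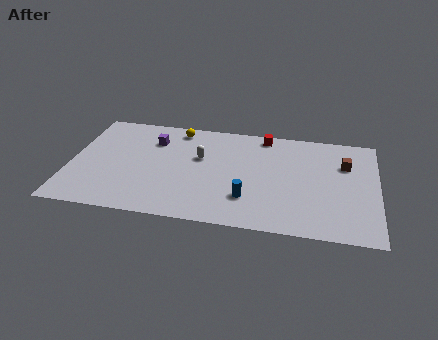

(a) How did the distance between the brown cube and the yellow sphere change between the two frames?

+2.8

They were about 6.9 units apart before and 9.7 after — 2.8 units further apart.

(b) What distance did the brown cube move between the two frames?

1.2

From (14.6, 7.6) to (15.3, 6.6), the brown cube covered √(0.7² + 1.0²) ≈ 1.2 units.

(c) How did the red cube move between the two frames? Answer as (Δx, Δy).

(0.8, 1.1)

The red cube started near (9.9, 7.5) and ended near (10.7, 8.6).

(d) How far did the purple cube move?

1.2

The purple cube moved from about (3.5, 7.7) to (4.5, 7.1), a distance of √(1.0² + 0.6²) ≈ 1.2.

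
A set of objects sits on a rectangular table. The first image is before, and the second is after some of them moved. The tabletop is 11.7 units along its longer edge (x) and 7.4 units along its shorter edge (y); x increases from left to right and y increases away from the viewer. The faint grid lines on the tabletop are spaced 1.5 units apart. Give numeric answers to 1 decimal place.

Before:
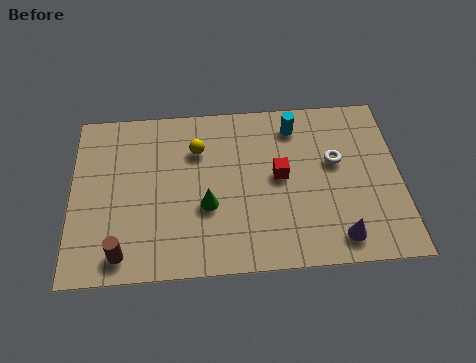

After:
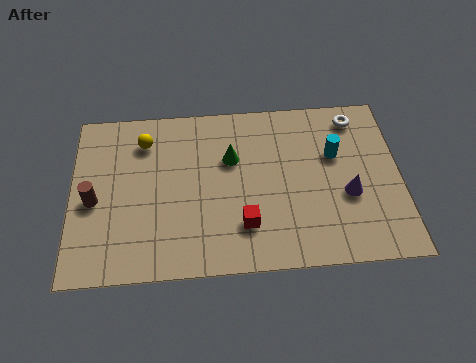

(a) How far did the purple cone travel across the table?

1.8

The purple cone was near (9.4, 1.1) before and (9.8, 2.9) after, so it travelled √(0.4² + 1.8²) ≈ 1.8 units.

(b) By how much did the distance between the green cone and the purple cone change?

-0.4

Before: roughly 4.9 units apart; after: 4.5. That's 0.4 units closer together.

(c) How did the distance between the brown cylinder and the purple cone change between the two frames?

+1.4

Before: roughly 7.6 units apart; after: 9.0. That's 1.4 units further apart.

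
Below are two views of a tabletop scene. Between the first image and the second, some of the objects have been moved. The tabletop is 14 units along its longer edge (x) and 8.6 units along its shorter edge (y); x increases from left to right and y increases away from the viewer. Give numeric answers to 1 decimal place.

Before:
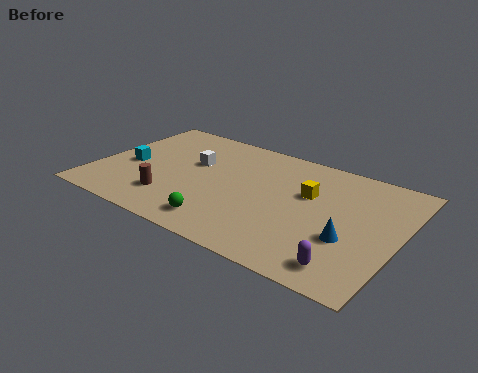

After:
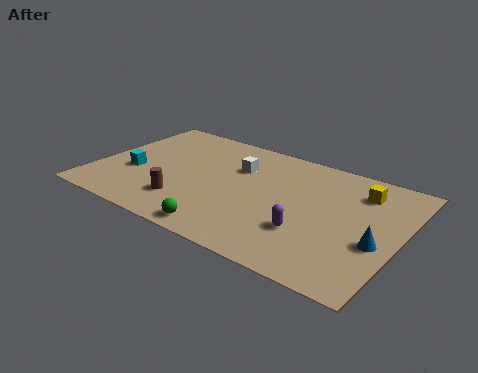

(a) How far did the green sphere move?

0.5

The green sphere was near (6.4, 1.4) before and (6.6, 0.9) after, so it travelled √(0.2² + 0.5²) ≈ 0.5 units.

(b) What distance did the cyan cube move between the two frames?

0.6

The cyan cube was near (1.5, 3.8) before and (1.8, 3.3) after, so it travelled √(0.3² + 0.5²) ≈ 0.6 units.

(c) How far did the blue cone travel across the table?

1.2

From (11.9, 3.1) to (13.1, 3.4), the blue cone covered √(1.2² + 0.3²) ≈ 1.2 units.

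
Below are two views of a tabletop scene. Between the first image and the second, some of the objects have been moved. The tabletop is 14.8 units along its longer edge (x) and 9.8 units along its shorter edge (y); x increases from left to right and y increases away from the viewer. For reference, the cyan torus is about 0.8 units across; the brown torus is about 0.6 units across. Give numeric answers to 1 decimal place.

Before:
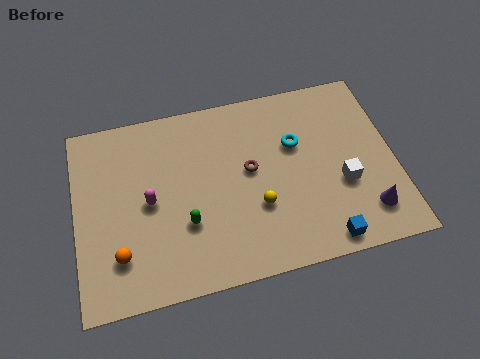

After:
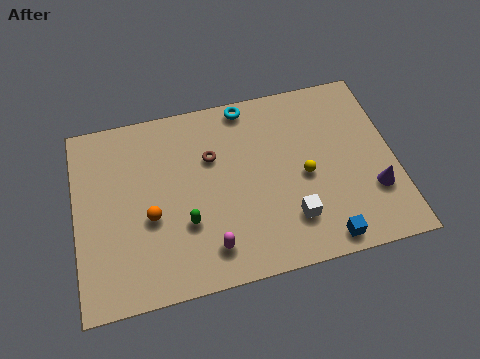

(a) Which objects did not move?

the blue cube and the green capsule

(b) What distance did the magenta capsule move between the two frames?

4.0

The magenta capsule moved from about (3.4, 4.8) to (6.0, 1.8), a distance of √(2.6² + 3.0²) ≈ 4.0.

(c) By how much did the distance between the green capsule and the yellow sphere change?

+2.4

They were about 3.3 units apart before and 5.7 after — 2.4 units further apart.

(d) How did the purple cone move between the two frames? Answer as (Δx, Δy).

(0.4, 1.0)

The purple cone was at about (13.3, 2.0) and moved to about (13.7, 3.0).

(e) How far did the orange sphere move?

2.2

From (1.9, 2.4) to (3.4, 4.0), the orange sphere covered √(1.5² + 1.6²) ≈ 2.2 units.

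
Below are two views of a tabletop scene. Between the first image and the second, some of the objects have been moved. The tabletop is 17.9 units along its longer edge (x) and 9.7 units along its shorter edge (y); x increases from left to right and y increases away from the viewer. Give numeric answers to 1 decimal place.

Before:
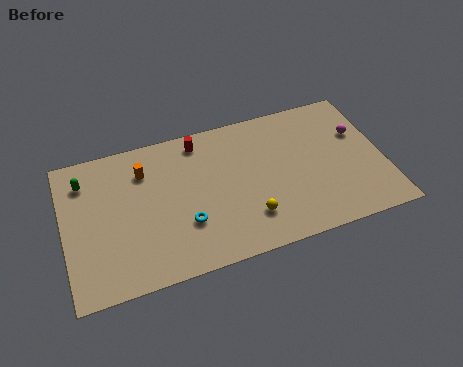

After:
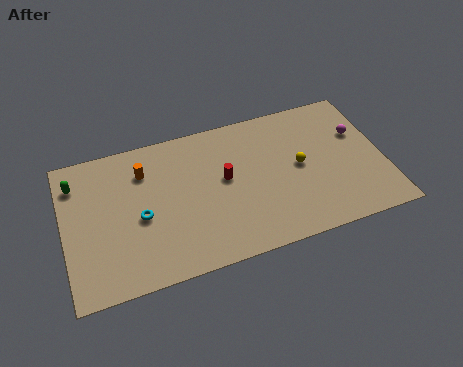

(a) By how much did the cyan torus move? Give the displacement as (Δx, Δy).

(-2.4, 1.2)

The cyan torus started near (6.6, 3.1) and ended near (4.2, 4.3).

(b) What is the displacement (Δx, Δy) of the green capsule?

(-0.5, 0.0)

The green capsule started near (1.3, 7.6) and ended near (0.8, 7.6).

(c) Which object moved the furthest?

the yellow sphere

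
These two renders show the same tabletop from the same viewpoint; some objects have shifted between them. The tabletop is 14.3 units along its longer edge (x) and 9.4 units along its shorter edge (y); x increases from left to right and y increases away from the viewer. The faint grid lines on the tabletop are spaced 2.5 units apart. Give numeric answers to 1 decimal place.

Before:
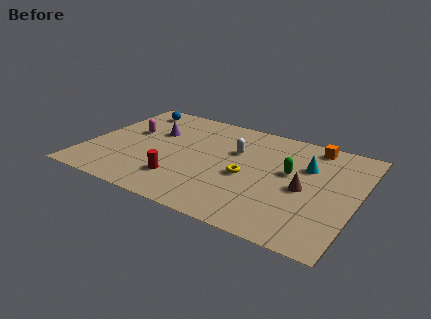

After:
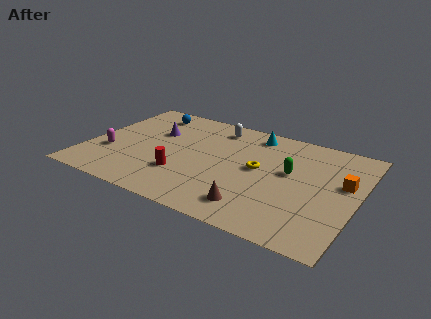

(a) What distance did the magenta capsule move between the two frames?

2.5

From (2.0, 5.6) to (1.3, 3.2), the magenta capsule covered √(0.7² + 2.4²) ≈ 2.5 units.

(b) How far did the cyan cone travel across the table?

3.6

From (11.5, 6.3) to (8.4, 8.1), the cyan cone covered √(3.1² + 1.8²) ≈ 3.6 units.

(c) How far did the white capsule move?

2.2

The white capsule moved from about (7.7, 6.1) to (6.4, 7.9), a distance of √(1.3² + 1.8²) ≈ 2.2.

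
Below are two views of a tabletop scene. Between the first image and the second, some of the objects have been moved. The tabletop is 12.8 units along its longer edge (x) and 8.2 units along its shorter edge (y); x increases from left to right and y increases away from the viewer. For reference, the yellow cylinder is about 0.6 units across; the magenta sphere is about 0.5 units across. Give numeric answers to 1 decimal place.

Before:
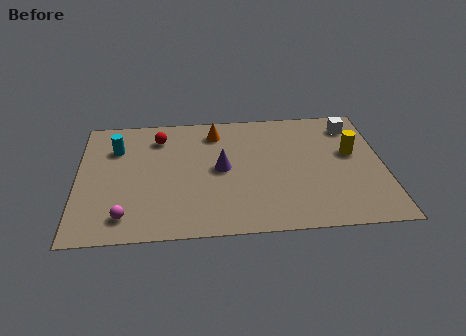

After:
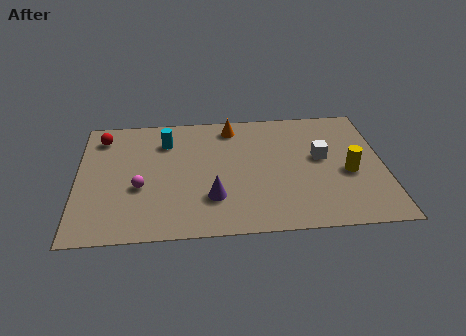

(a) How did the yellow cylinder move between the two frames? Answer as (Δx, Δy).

(-0.2, -1.3)

The yellow cylinder was at about (11.5, 4.8) and moved to about (11.3, 3.5).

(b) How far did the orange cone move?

0.8

From (5.8, 6.7) to (6.5, 7.0), the orange cone covered √(0.7² + 0.3²) ≈ 0.8 units.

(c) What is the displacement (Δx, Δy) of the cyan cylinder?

(2.1, 0.3)

The cyan cylinder started near (1.6, 5.9) and ended near (3.7, 6.2).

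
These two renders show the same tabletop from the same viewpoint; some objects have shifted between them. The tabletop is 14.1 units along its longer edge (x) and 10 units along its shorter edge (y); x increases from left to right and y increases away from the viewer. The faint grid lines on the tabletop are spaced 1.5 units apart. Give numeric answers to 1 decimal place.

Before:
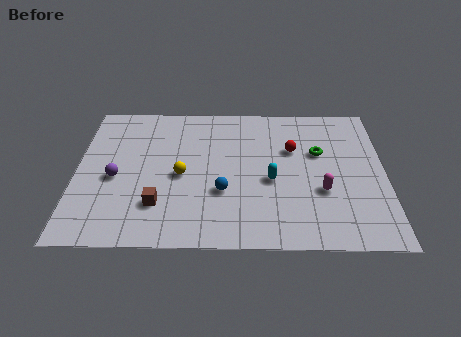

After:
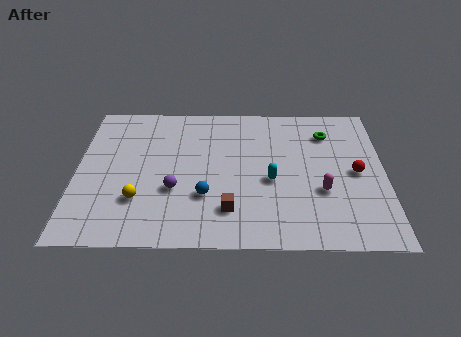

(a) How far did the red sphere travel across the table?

3.3

From (9.9, 6.5) to (12.8, 4.9), the red sphere covered √(2.9² + 1.6²) ≈ 3.3 units.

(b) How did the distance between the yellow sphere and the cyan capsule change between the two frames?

+2.1

The distance was about 4.1 in the first image and 6.2 in the second, so they moved 2.1 units further apart.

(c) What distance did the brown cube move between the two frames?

3.2

The brown cube was near (3.8, 2.6) before and (7.0, 2.3) after, so it travelled √(3.2² + 0.3²) ≈ 3.2 units.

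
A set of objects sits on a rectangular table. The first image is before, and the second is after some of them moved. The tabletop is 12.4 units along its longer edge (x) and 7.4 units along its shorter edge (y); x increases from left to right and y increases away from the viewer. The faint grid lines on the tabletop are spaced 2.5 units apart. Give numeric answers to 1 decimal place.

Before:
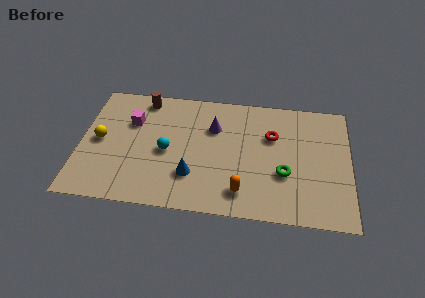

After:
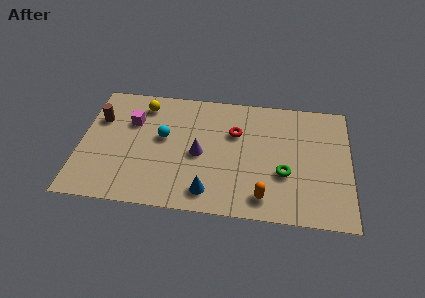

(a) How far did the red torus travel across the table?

1.7

The red torus moved from about (8.8, 4.9) to (7.1, 4.9), a distance of √(1.7² + 0.0²) ≈ 1.7.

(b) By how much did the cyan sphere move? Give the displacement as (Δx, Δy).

(-0.2, 0.8)

The cyan sphere started near (4.0, 3.4) and ended near (3.8, 4.2).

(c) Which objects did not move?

the magenta cube and the green torus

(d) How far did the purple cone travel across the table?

1.8

The purple cone moved from about (6.1, 5.1) to (5.5, 3.4), a distance of √(0.6² + 1.7²) ≈ 1.8.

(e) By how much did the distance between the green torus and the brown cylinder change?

+1.3

They were about 7.6 units apart before and 8.9 after — 1.3 units further apart.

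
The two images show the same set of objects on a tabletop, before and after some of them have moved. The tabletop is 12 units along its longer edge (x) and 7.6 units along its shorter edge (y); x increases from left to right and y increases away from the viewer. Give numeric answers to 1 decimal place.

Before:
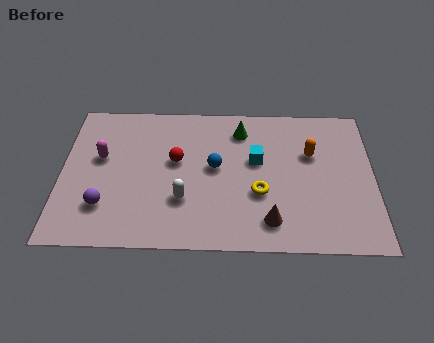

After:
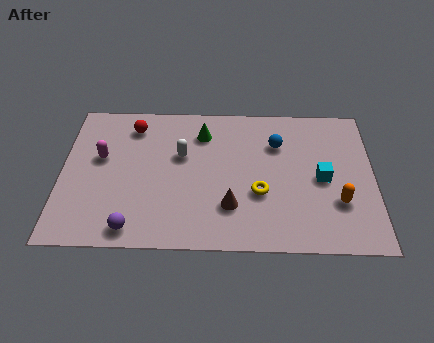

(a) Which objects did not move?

the yellow torus and the magenta capsule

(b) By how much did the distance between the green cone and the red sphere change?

-0.3

The distance was about 3.0 in the first image and 2.7 in the second, so they moved 0.3 units closer together.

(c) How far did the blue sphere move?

2.7

The blue sphere was near (5.9, 4.1) before and (8.3, 5.4) after, so it travelled √(2.4² + 1.3²) ≈ 2.7 units.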